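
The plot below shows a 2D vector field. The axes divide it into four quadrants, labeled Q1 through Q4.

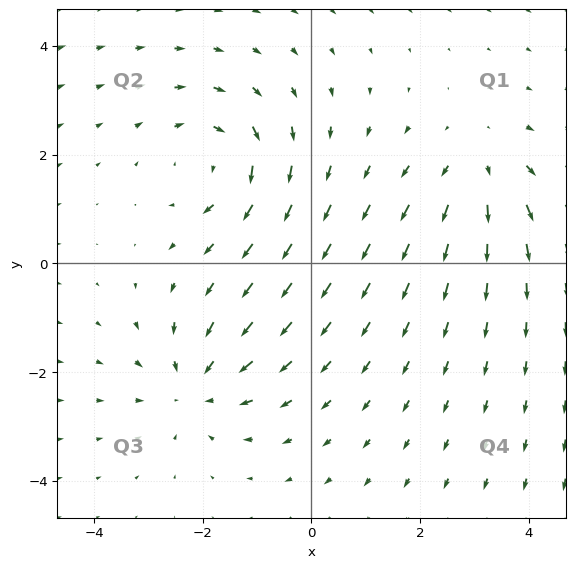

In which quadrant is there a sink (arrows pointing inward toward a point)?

Q3

The sink sits at approximately (-2.1, -2.3), which lies in quadrant Q3. The divergence there is about -3, negative as expected for a sink.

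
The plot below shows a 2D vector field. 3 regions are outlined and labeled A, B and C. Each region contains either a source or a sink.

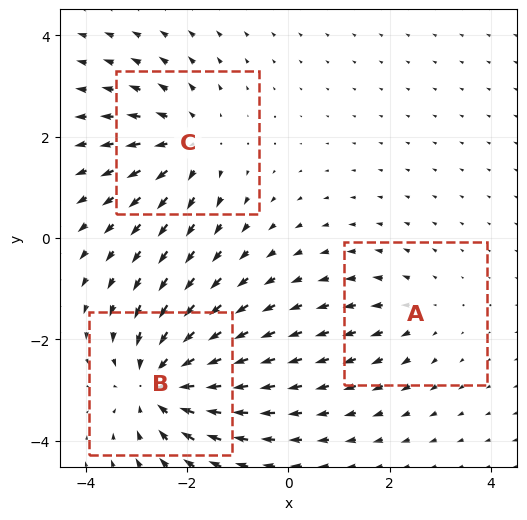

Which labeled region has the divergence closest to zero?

Divergence at each region's feature centre — A: about +2, B: about -5, C: about +3. Region A is closest to zero.

A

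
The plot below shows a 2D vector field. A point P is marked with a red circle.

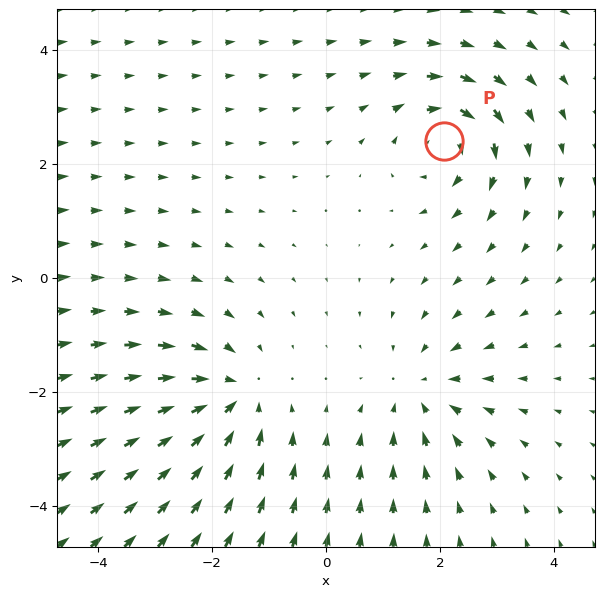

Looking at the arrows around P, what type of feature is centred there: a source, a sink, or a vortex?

At P (2.1, 2.4) the arrows circulate clockwise. Divergence ≈0, curl about -5 — near-zero divergence with nonzero curl is a vortex.

vortex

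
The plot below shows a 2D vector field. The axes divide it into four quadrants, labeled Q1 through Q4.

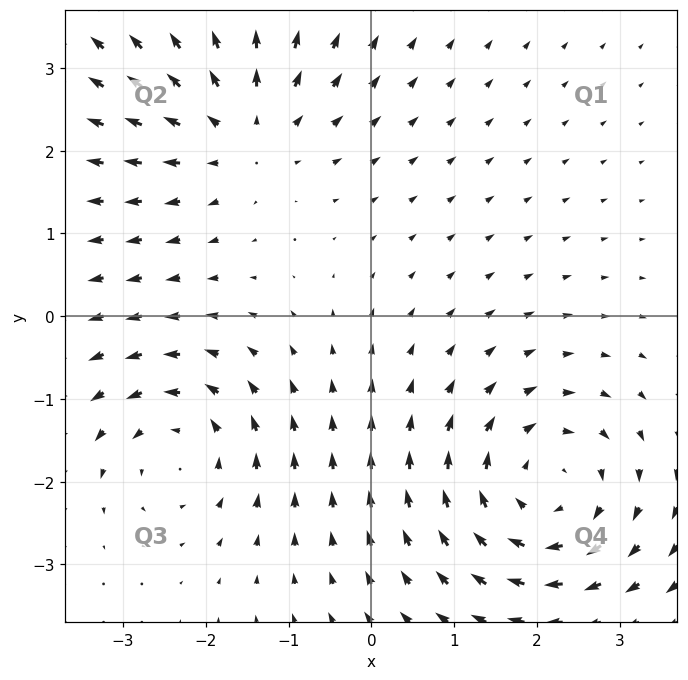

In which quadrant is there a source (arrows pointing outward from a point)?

Q2

The source sits at approximately (-1.6, 2.2), which lies in quadrant Q2. The divergence there is about +4, positive as expected for a source.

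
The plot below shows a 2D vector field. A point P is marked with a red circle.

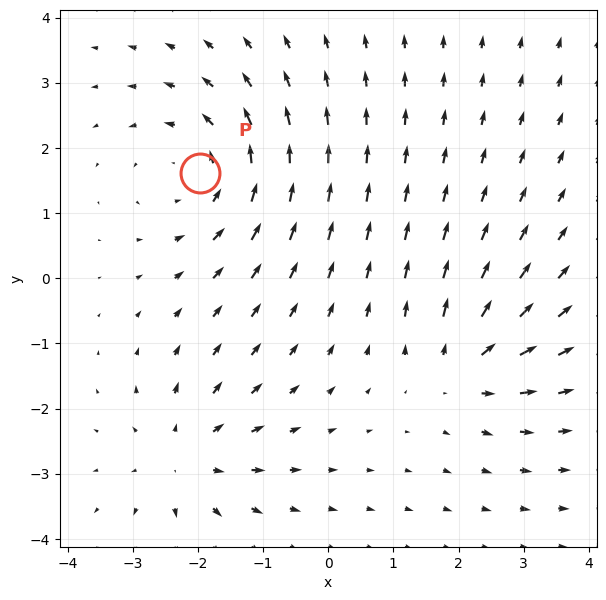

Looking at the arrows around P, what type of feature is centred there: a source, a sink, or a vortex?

vortex

At P (-2.0, 1.6) the arrows circulate counterclockwise. Divergence ≈0, curl about +3 — near-zero divergence with nonzero curl is a vortex.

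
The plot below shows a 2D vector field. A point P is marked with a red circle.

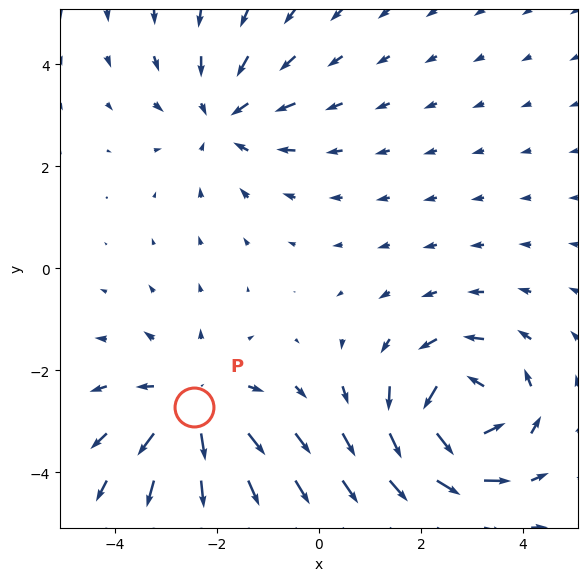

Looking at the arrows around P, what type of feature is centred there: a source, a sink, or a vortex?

source

At P (-2.5, -2.7) the arrows spread outward. Divergence about +3, curl ≈0 — positive divergence with near-zero curl is a source.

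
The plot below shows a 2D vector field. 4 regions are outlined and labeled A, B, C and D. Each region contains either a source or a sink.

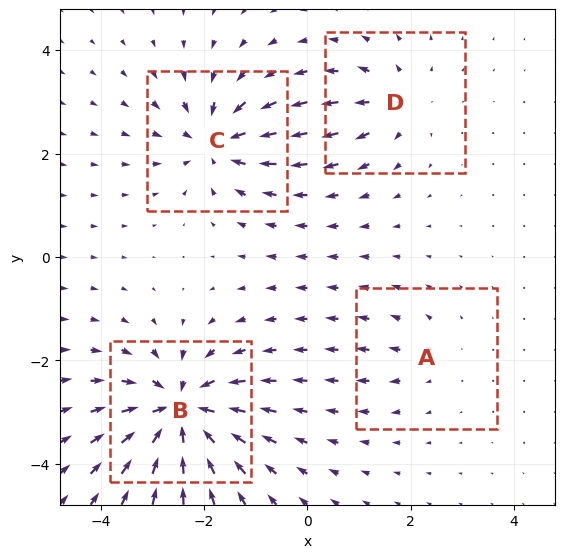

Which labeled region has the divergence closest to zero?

Divergence at each region's feature centre — A: about +2, B: about -8, C: about -6, D: about +4. Region A is closest to zero.

A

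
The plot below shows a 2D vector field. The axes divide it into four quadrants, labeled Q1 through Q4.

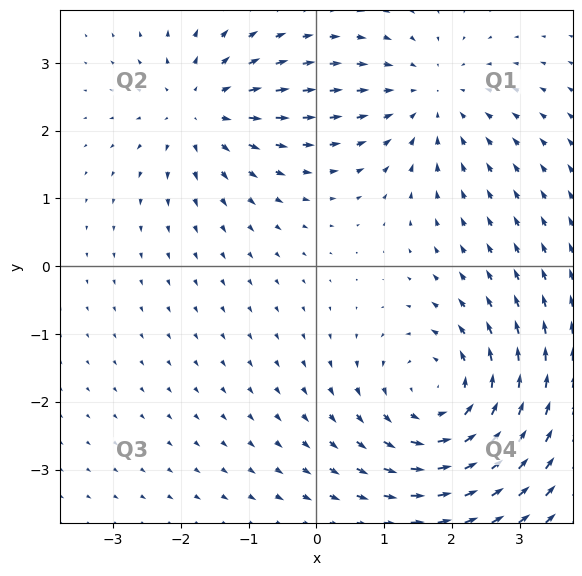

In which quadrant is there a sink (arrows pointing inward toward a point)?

The sink sits at approximately (1.7, 2.5), which lies in quadrant Q1. The divergence there is about -2, negative as expected for a sink.

Q1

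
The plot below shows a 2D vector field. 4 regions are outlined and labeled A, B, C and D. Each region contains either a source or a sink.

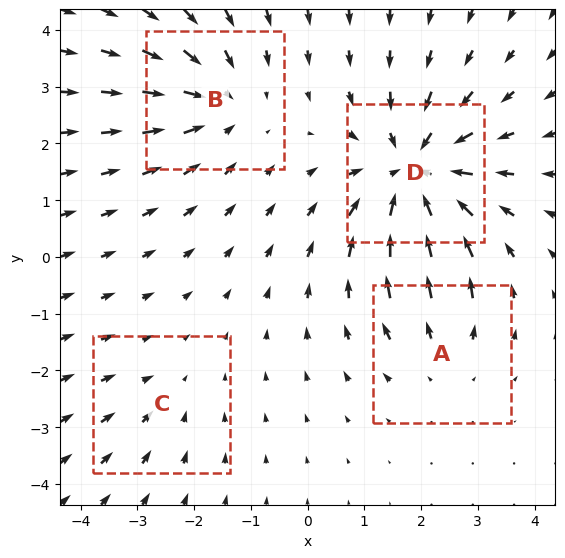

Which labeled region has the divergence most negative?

D

Divergence at each region's feature centre — A: about +3, B: about -4, C: about -2, D: about -6. Region D is most negative.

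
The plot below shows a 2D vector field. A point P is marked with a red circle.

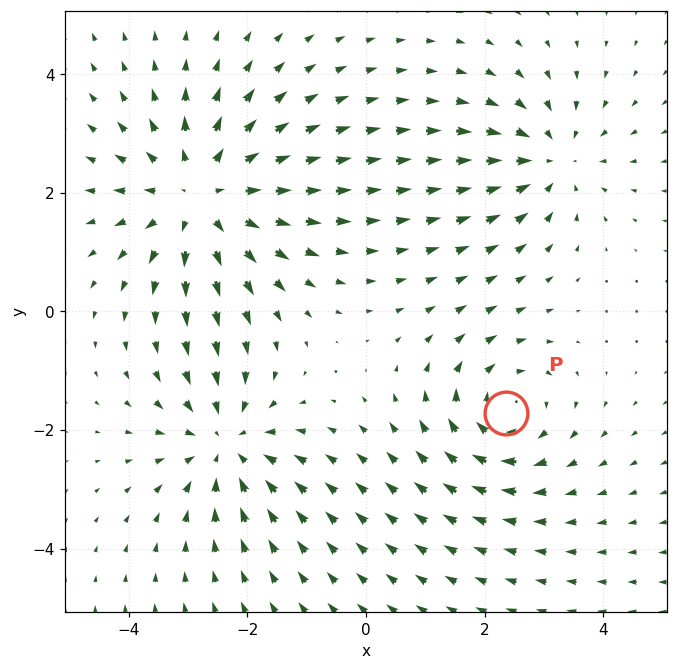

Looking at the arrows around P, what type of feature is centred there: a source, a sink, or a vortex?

vortex

At P (2.4, -1.7) the arrows circulate clockwise. Divergence ≈0, curl about -3 — near-zero divergence with nonzero curl is a vortex.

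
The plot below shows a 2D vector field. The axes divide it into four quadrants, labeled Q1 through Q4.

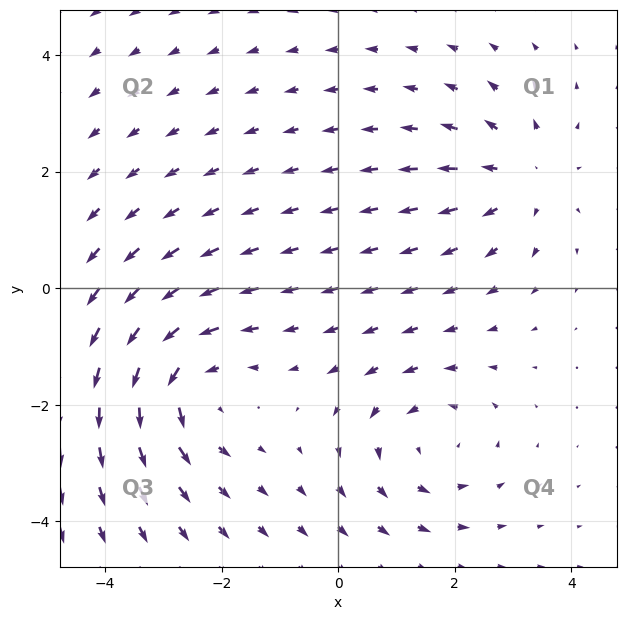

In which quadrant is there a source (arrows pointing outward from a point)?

Q1

The source sits at approximately (3.2, 1.9), which lies in quadrant Q1. The divergence there is about +3, positive as expected for a source.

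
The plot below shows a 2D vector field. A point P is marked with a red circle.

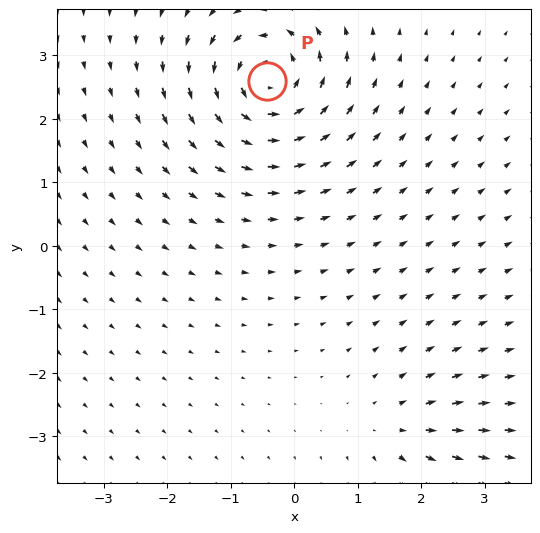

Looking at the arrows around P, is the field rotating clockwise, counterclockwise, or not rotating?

Near P at (-0.4, 2.6) the arrows circulate counterclockwise. The curl (z-component) there is about +6; positive curl means counterclockwise rotation.

counterclockwise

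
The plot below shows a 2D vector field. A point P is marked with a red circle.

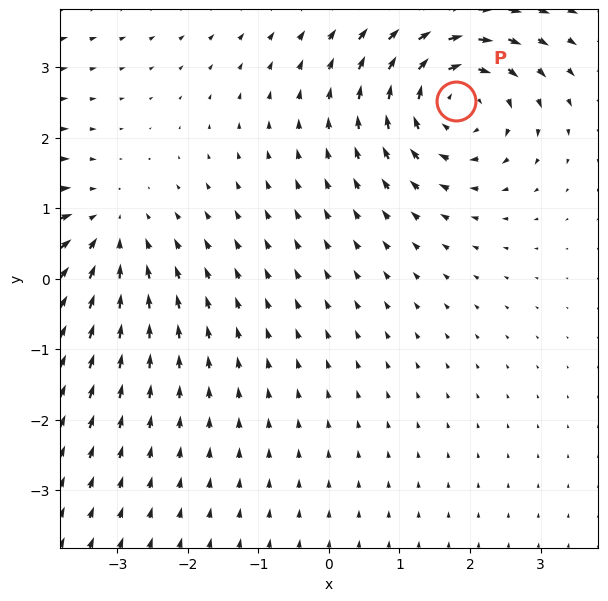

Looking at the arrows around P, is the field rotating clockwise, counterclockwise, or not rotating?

Near P at (1.8, 2.5) the arrows circulate clockwise. The curl (z-component) there is about -4; negative curl means clockwise rotation.

clockwise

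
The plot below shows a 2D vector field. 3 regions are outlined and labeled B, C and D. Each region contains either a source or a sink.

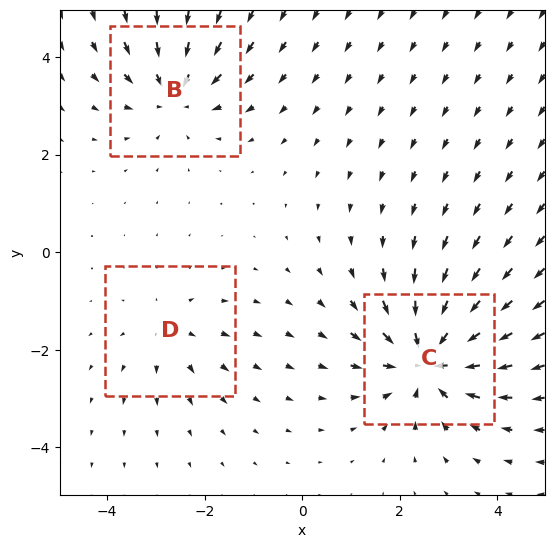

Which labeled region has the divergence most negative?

Divergence at each region's feature centre — B: about -3, C: about -5, D: about +2. Region C is most negative.

C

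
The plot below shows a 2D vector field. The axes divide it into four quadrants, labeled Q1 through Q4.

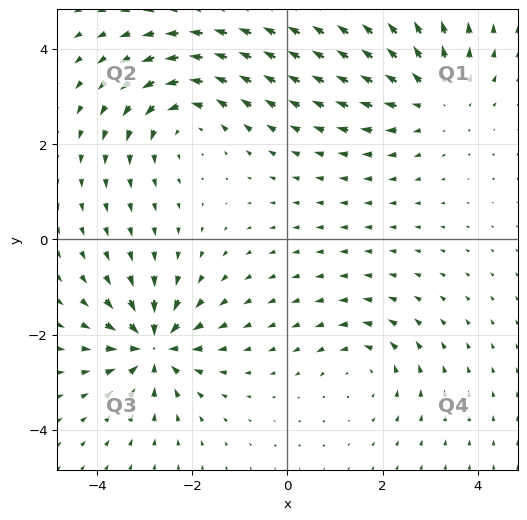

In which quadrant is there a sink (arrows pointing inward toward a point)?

Q3

The sink sits at approximately (-2.8, -2.2), which lies in quadrant Q3. The divergence there is about -6, negative as expected for a sink.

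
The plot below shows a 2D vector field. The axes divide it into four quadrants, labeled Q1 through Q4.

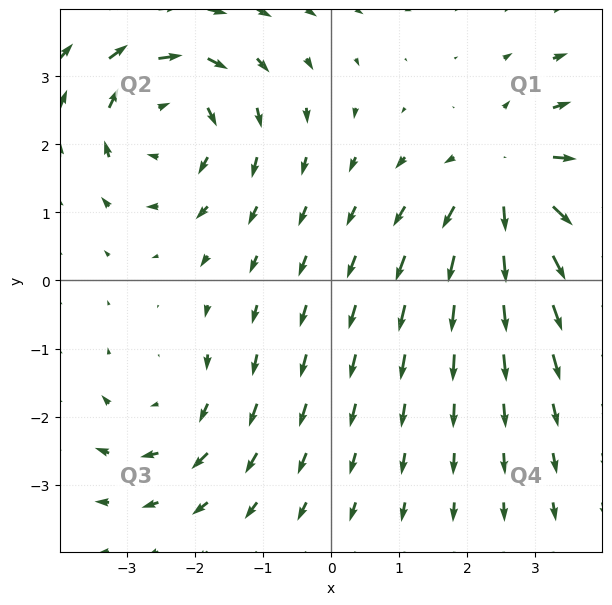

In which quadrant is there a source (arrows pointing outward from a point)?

Q1

The source sits at approximately (2.7, 1.4), which lies in quadrant Q1. The divergence there is about +4, positive as expected for a source.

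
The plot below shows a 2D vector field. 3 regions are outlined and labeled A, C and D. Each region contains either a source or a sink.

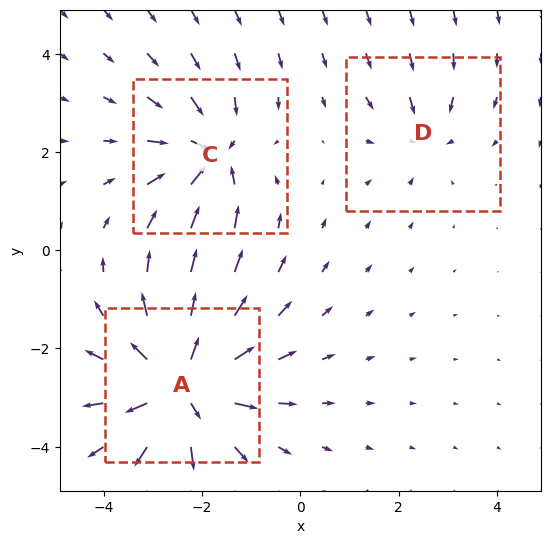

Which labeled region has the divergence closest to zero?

Divergence at each region's feature centre — A: about +6, C: about -4, D: about -2. Region D is closest to zero.

D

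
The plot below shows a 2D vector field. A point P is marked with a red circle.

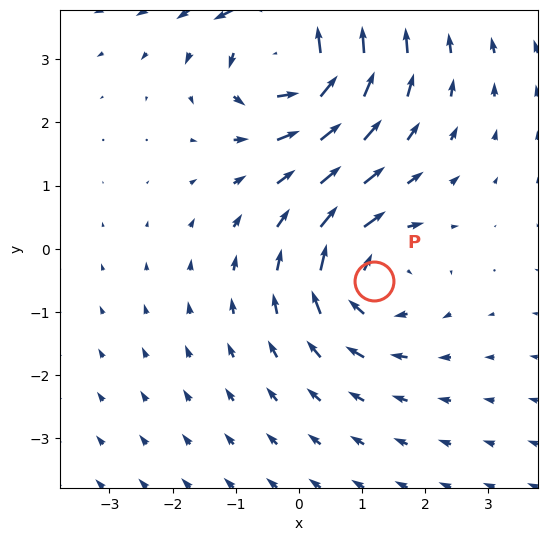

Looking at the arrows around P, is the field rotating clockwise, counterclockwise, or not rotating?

clockwise

Near P at (1.2, -0.5) the arrows circulate clockwise. The curl (z-component) there is about -4; negative curl means clockwise rotation.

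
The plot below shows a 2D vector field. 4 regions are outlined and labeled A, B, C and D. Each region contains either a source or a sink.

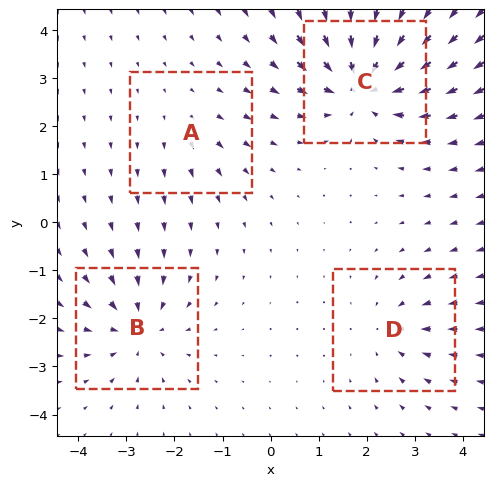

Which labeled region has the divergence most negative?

C

Divergence at each region's feature centre — A: about +2, B: about -5, C: about -8, D: about -4. Region C is most negative.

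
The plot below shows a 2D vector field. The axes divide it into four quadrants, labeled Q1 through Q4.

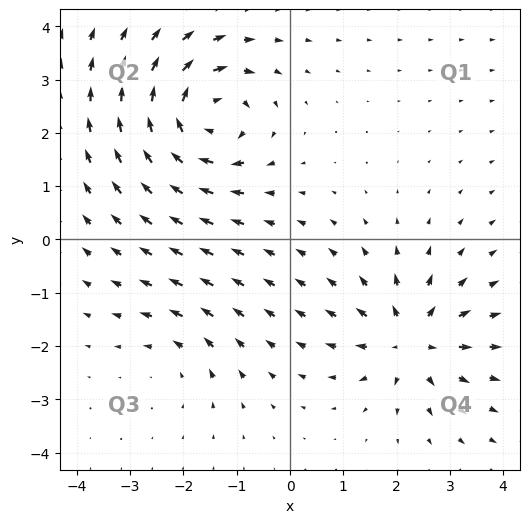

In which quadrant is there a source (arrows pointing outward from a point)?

The source sits at approximately (2.3, -1.9), which lies in quadrant Q4. The divergence there is about +5, positive as expected for a source.

Q4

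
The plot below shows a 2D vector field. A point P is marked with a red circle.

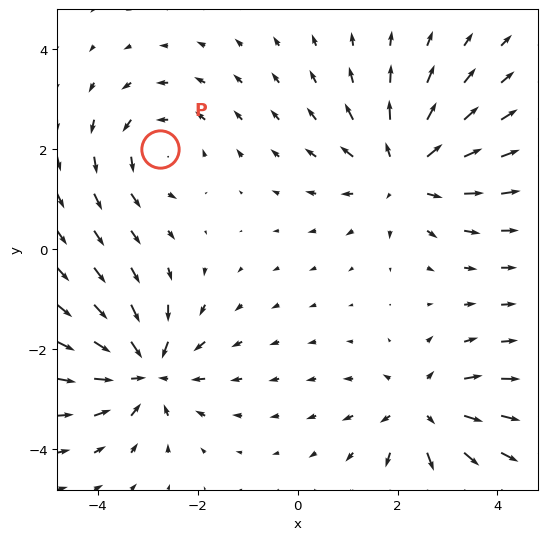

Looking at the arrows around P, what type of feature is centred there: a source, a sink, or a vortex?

vortex

At P (-2.8, 2.0) the arrows circulate counterclockwise. Divergence ≈0, curl about +3 — near-zero divergence with nonzero curl is a vortex.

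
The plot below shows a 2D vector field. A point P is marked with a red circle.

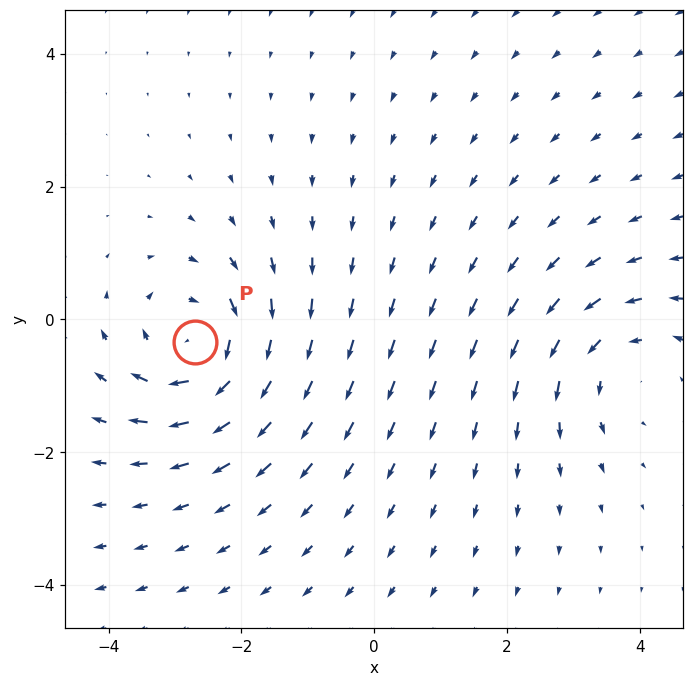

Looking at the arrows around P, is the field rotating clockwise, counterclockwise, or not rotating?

Near P at (-2.7, -0.3) the arrows circulate clockwise. The curl (z-component) there is about -5; negative curl means clockwise rotation.

clockwise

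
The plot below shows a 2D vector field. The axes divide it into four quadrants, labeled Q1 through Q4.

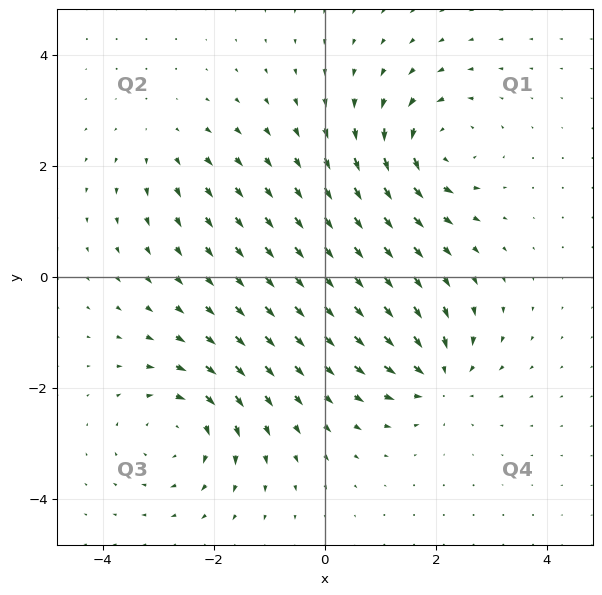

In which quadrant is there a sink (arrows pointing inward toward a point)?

The sink sits at approximately (2.0, -1.8), which lies in quadrant Q4. The divergence there is about -5, negative as expected for a sink.

Q4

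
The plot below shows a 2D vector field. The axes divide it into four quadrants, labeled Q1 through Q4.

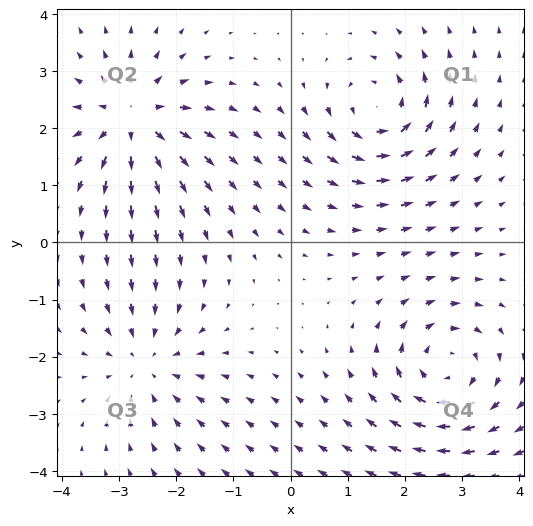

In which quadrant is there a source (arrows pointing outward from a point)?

The source sits at approximately (-2.8, 2.2), which lies in quadrant Q2. The divergence there is about +4, positive as expected for a source.

Q2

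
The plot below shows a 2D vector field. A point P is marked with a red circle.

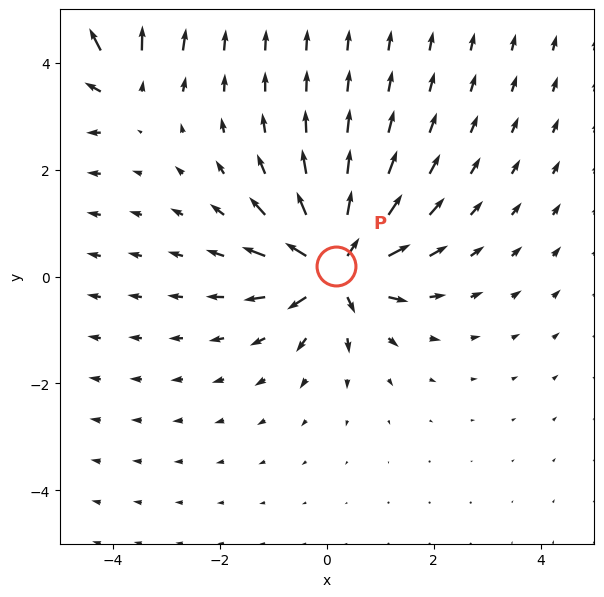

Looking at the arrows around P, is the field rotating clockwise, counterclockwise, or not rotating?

Near P at (0.2, 0.2) the arrows show no circulation. The curl there is ≈0.

not rotating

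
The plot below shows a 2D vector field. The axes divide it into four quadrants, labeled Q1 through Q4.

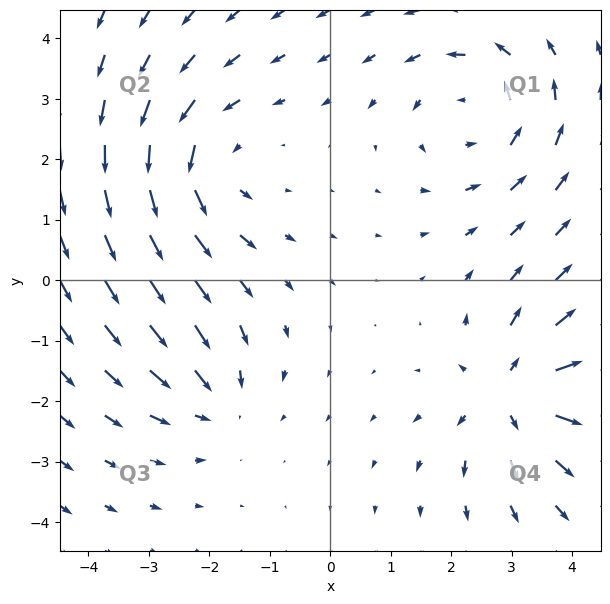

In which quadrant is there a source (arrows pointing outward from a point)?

The source sits at approximately (3.0, -1.9), which lies in quadrant Q4. The divergence there is about +5, positive as expected for a source.

Q4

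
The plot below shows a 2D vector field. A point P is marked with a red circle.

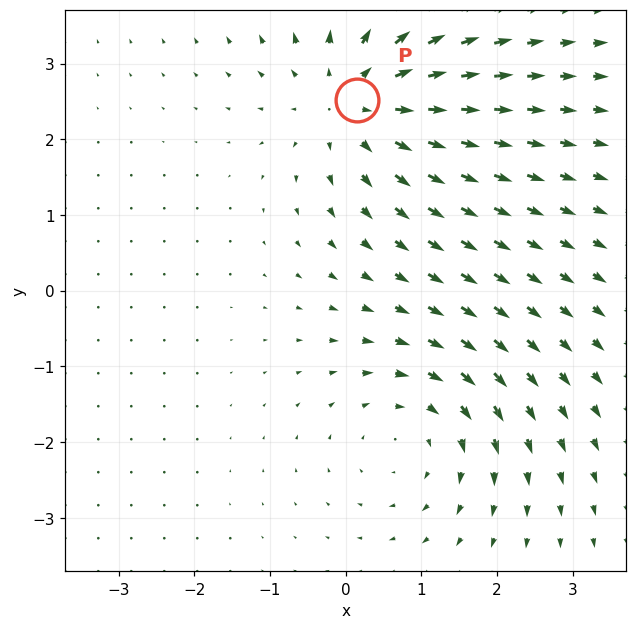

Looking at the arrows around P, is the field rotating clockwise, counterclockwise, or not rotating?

not rotating

Near P at (0.2, 2.5) the arrows show no circulation. The curl there is ≈0.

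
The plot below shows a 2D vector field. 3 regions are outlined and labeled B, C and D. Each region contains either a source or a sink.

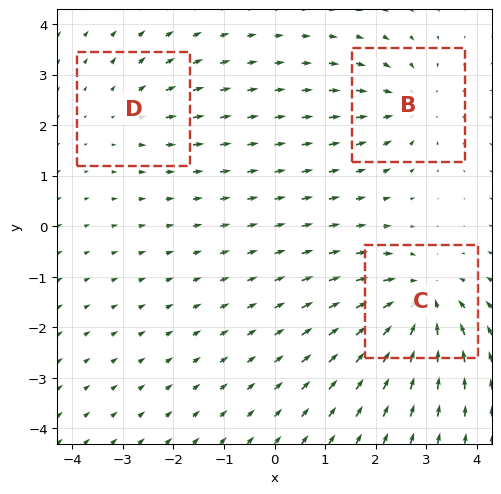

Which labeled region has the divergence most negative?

C

Divergence at each region's feature centre — B: about -3, C: about -5, D: about +2. Region C is most negative.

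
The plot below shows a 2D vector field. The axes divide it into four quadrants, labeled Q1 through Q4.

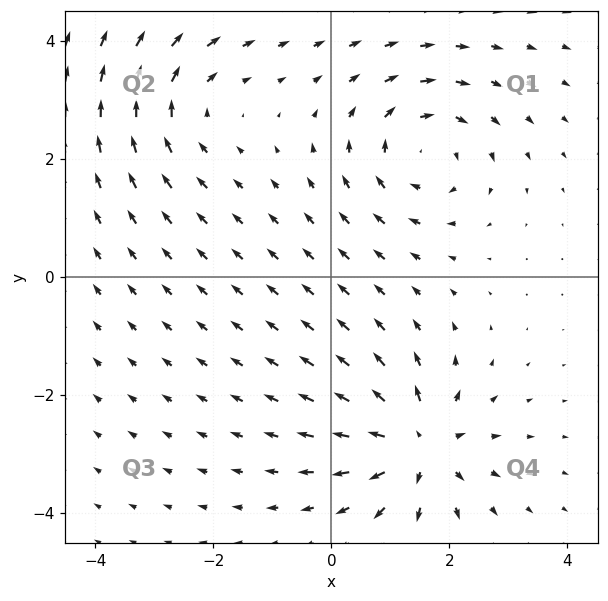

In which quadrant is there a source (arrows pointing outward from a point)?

The source sits at approximately (1.5, -2.9), which lies in quadrant Q4. The divergence there is about +5, positive as expected for a source.

Q4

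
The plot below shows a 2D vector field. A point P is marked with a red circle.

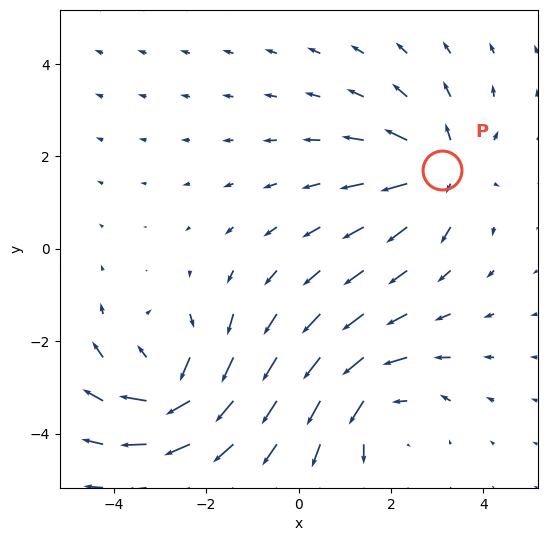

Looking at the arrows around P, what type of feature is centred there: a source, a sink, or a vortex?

At P (3.1, 1.7) the arrows spread outward. Divergence about +4, curl ≈0 — positive divergence with near-zero curl is a source.

source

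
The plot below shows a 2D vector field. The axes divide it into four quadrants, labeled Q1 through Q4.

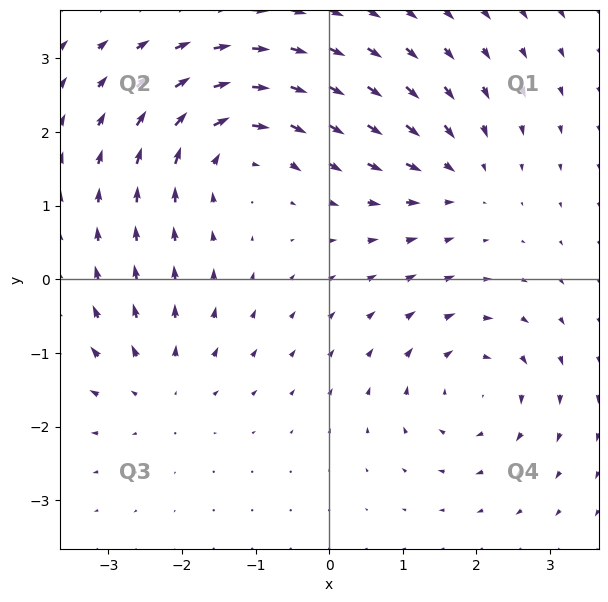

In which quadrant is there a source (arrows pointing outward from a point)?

Q3

The source sits at approximately (-2.3, -1.5), which lies in quadrant Q3. The divergence there is about +4, positive as expected for a source.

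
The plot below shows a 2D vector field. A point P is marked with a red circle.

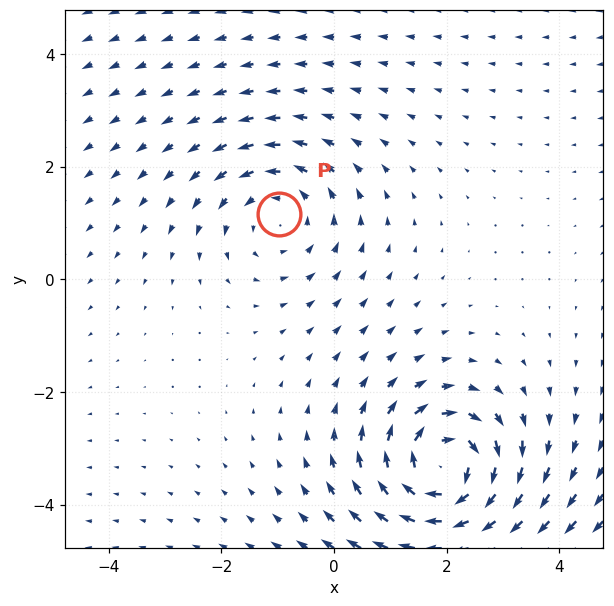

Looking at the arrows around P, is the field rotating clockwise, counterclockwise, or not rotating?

counterclockwise

Near P at (-1.0, 1.2) the arrows circulate counterclockwise. The curl (z-component) there is about +2; positive curl means counterclockwise rotation.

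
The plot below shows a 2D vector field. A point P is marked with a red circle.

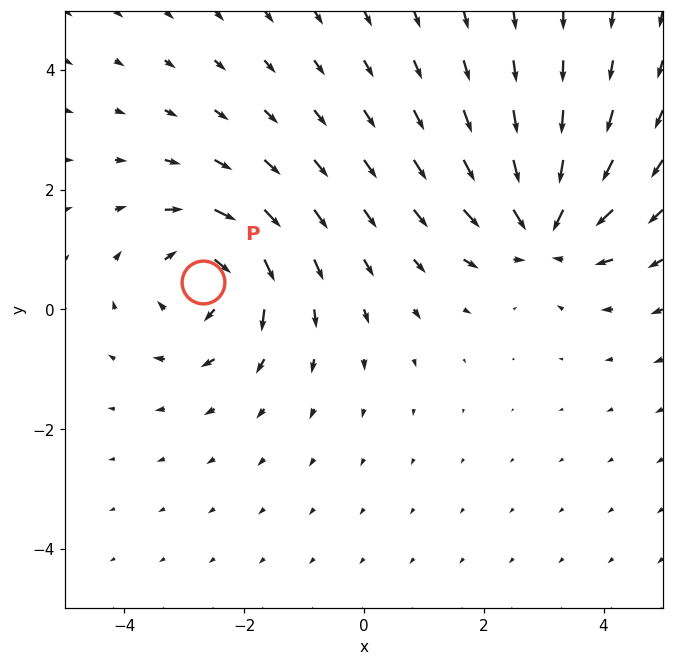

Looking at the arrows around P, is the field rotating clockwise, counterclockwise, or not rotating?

clockwise

Near P at (-2.7, 0.5) the arrows circulate clockwise. The curl (z-component) there is about -3; negative curl means clockwise rotation.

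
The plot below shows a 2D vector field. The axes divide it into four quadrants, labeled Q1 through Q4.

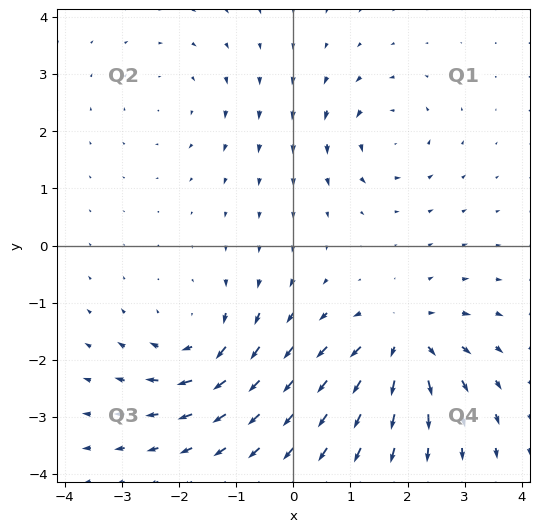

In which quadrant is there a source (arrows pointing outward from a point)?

Q4

The source sits at approximately (1.9, -1.7), which lies in quadrant Q4. The divergence there is about +6, positive as expected for a source.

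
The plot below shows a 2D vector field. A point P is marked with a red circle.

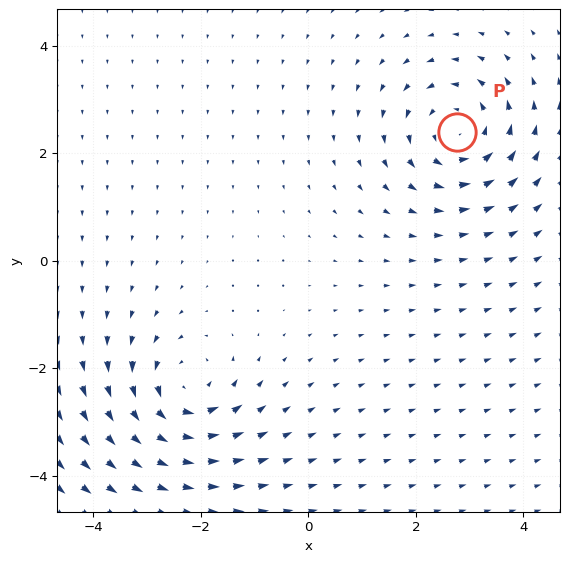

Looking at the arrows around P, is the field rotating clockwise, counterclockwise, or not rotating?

Near P at (2.8, 2.4) the arrows circulate counterclockwise. The curl (z-component) there is about +5; positive curl means counterclockwise rotation.

counterclockwise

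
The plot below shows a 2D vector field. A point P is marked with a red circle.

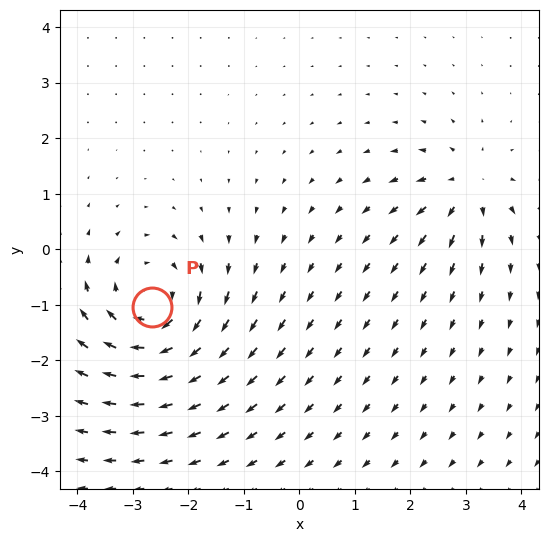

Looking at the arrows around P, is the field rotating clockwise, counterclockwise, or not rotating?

Near P at (-2.6, -1.0) the arrows circulate clockwise. The curl (z-component) there is about -5; negative curl means clockwise rotation.

clockwise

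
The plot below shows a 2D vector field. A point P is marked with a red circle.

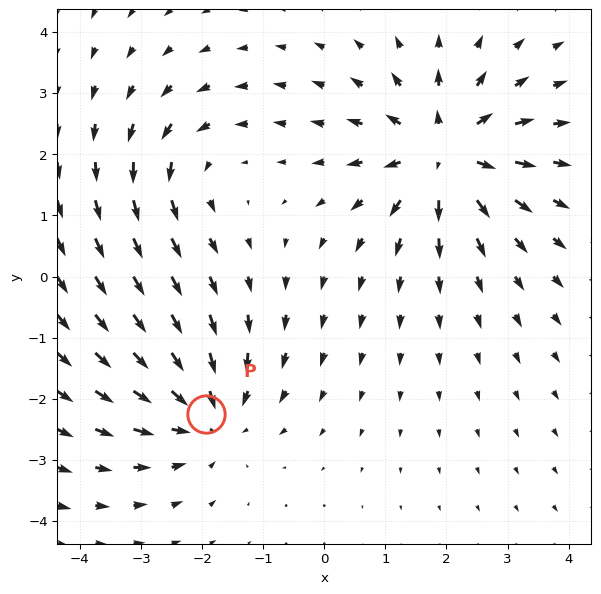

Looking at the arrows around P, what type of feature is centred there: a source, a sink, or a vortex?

At P (-1.9, -2.3) the arrows converge inward. Divergence about -3, curl ≈0 — negative divergence with near-zero curl is a sink.

sink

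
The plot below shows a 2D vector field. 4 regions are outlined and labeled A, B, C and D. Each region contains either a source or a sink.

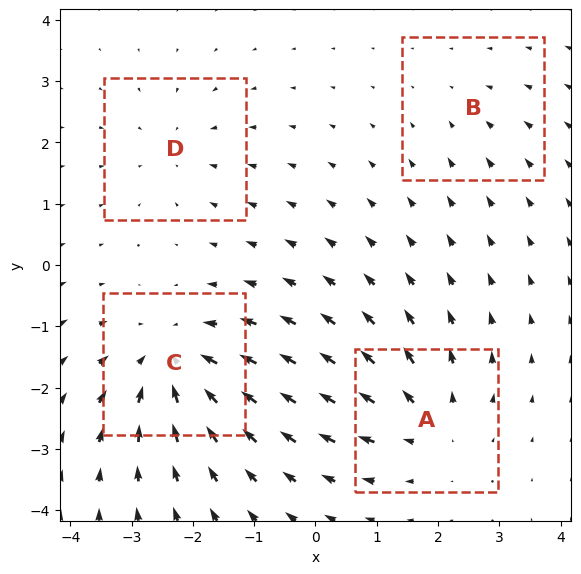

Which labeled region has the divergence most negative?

Divergence at each region's feature centre — A: about +5, B: about -2, C: about -6, D: about -3. Region C is most negative.

C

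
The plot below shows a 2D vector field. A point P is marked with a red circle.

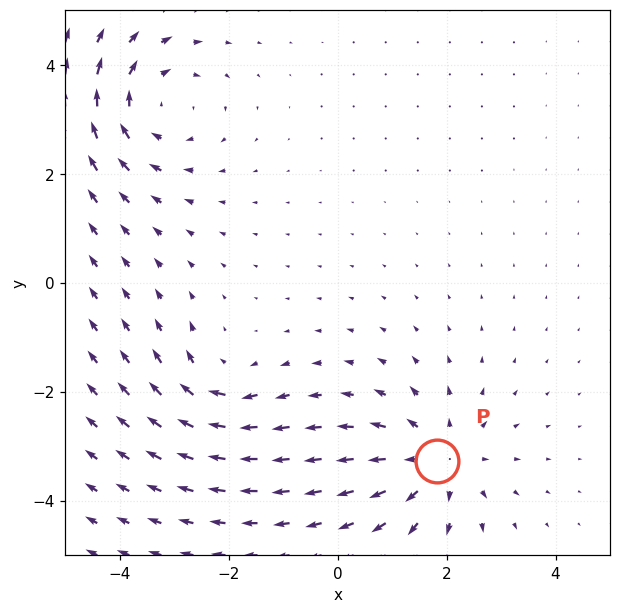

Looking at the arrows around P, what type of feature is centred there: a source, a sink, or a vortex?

source

At P (1.8, -3.3) the arrows spread outward. Divergence about +5, curl ≈0 — positive divergence with near-zero curl is a source.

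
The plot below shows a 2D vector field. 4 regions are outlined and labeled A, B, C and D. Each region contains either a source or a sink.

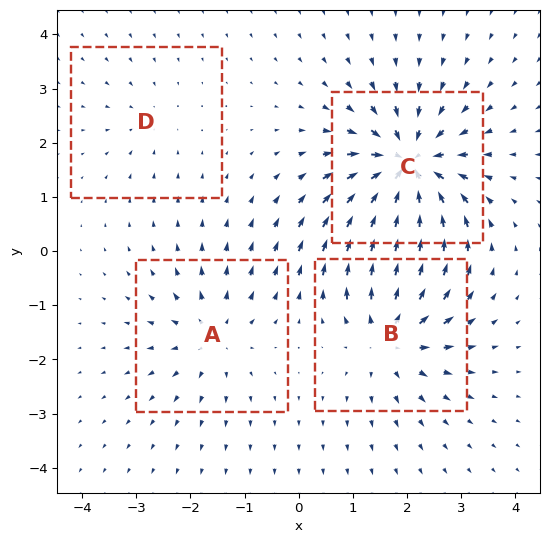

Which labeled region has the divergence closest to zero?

Divergence at each region's feature centre — A: about +4, B: about +6, C: about -8, D: about -2. Region D is closest to zero.

D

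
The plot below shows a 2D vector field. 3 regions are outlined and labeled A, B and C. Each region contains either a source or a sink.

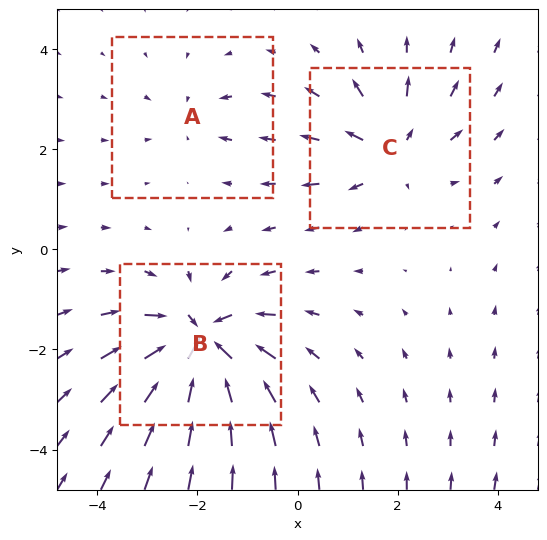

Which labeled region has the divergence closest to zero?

A

Divergence at each region's feature centre — A: about -2, B: about -6, C: about +4. Region A is closest to zero.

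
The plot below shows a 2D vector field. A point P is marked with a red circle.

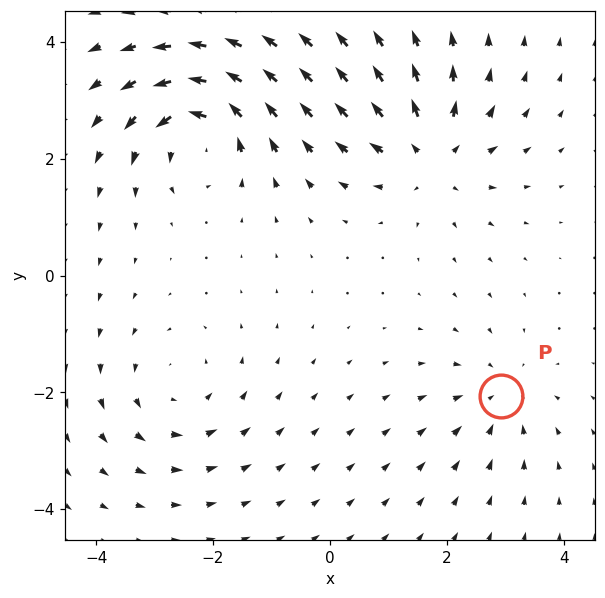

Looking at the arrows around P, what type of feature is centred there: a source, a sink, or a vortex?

sink

At P (2.9, -2.1) the arrows converge inward. Divergence about -3, curl ≈0 — negative divergence with near-zero curl is a sink.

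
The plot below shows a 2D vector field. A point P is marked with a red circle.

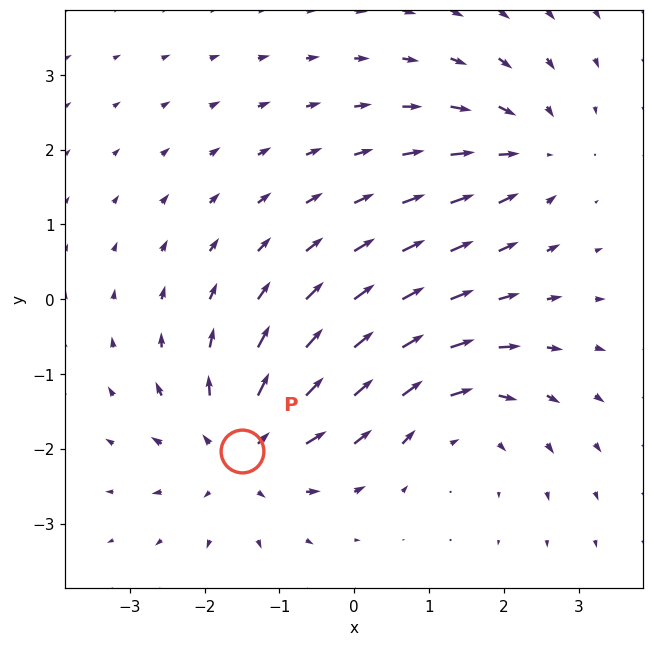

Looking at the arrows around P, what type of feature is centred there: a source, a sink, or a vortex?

At P (-1.5, -2.0) the arrows spread outward. Divergence about +5, curl ≈0 — positive divergence with near-zero curl is a source.

source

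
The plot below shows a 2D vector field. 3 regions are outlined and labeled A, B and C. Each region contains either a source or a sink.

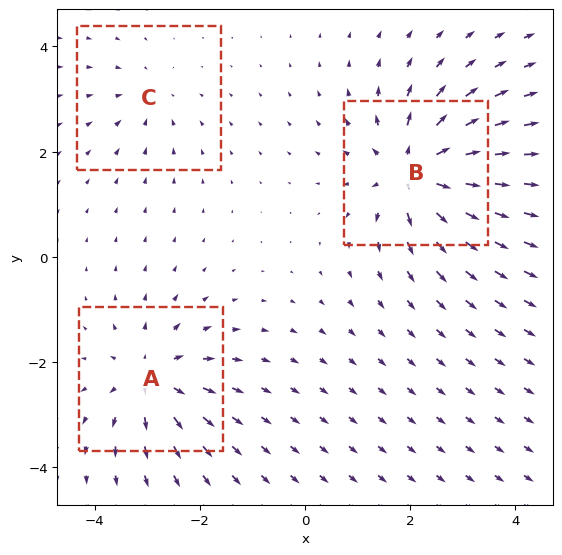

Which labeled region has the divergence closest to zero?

C

Divergence at each region's feature centre — A: about +4, B: about +5, C: about -2. Region C is closest to zero.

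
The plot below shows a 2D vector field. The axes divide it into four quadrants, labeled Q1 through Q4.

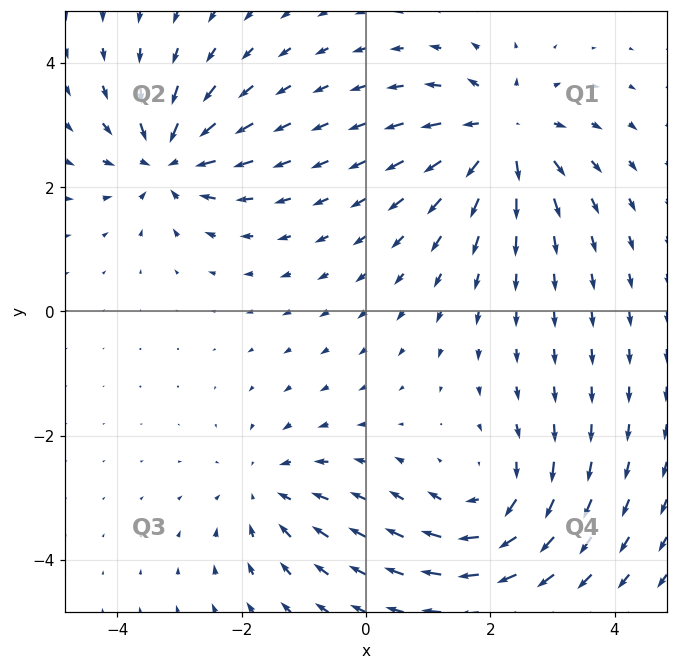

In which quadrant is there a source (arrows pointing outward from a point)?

Q1

The source sits at approximately (2.2, 2.9), which lies in quadrant Q1. The divergence there is about +7, positive as expected for a source.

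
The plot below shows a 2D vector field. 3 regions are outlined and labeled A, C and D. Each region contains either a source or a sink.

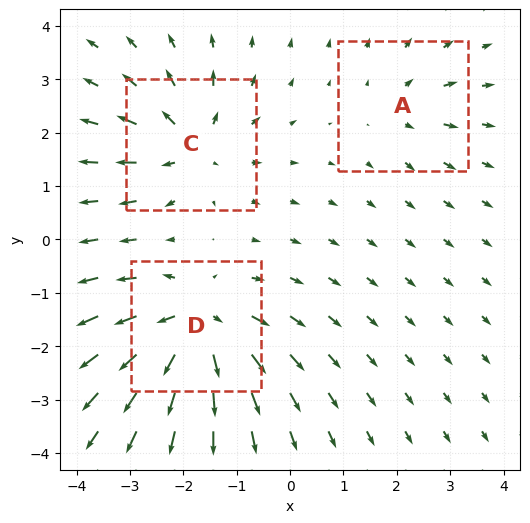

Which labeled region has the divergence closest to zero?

Divergence at each region's feature centre — A: about +2, C: about +4, D: about +6. Region A is closest to zero.

A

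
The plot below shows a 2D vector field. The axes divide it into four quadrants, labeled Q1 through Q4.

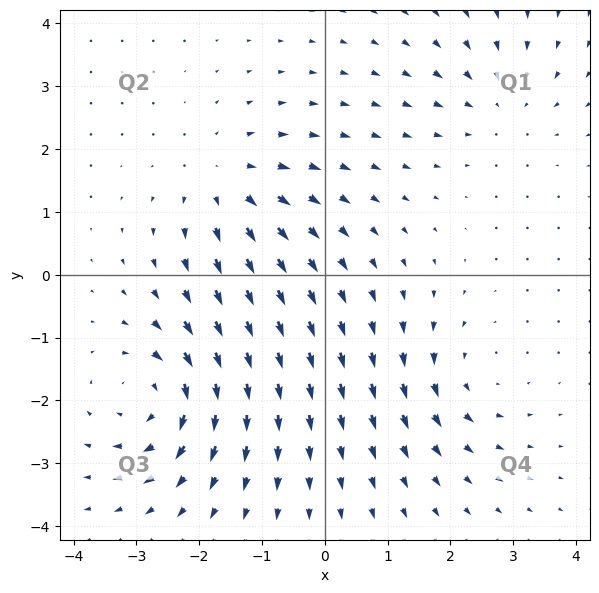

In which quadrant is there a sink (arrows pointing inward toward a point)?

The sink sits at approximately (2.8, 2.7), which lies in quadrant Q1. The divergence there is about -3, negative as expected for a sink.

Q1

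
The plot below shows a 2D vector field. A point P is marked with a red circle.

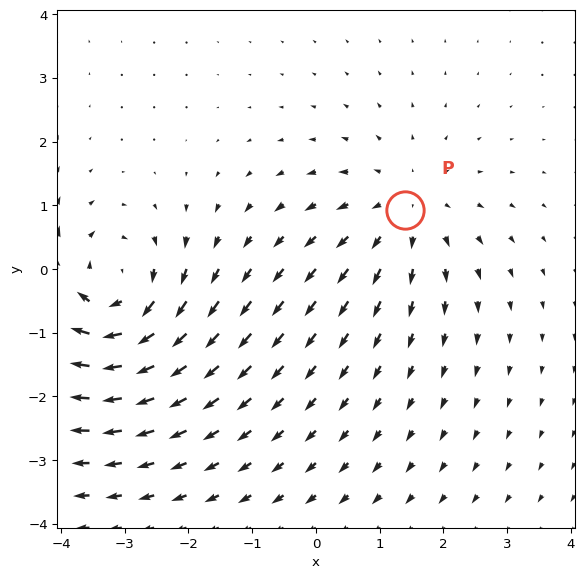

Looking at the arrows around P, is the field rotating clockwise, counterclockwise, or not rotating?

Near P at (1.4, 0.9) the arrows show no circulation. The curl there is ≈0.

not rotating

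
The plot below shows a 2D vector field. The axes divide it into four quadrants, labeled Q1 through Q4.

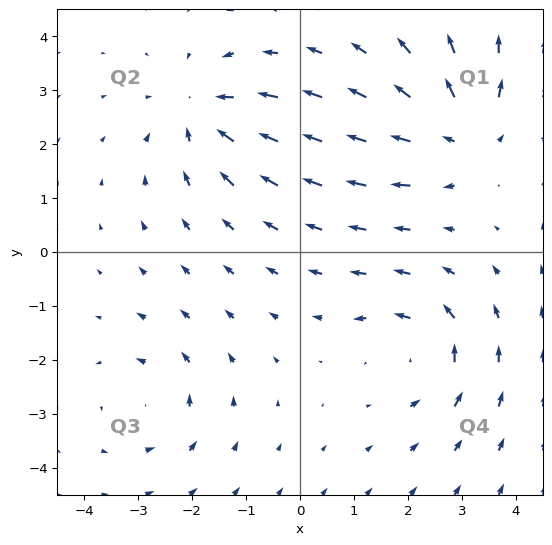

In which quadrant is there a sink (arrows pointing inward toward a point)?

Q2

The sink sits at approximately (-1.8, 2.6), which lies in quadrant Q2. The divergence there is about -4, negative as expected for a sink.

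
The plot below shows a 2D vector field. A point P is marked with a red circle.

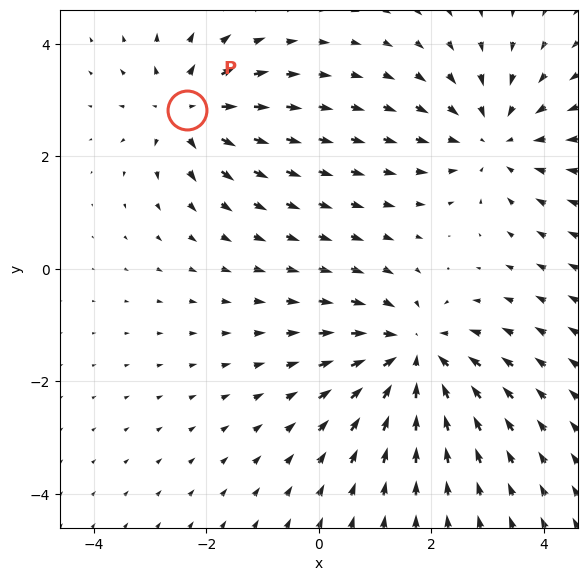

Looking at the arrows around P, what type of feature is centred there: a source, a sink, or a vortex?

source

At P (-2.3, 2.8) the arrows spread outward. Divergence about +4, curl ≈0 — positive divergence with near-zero curl is a source.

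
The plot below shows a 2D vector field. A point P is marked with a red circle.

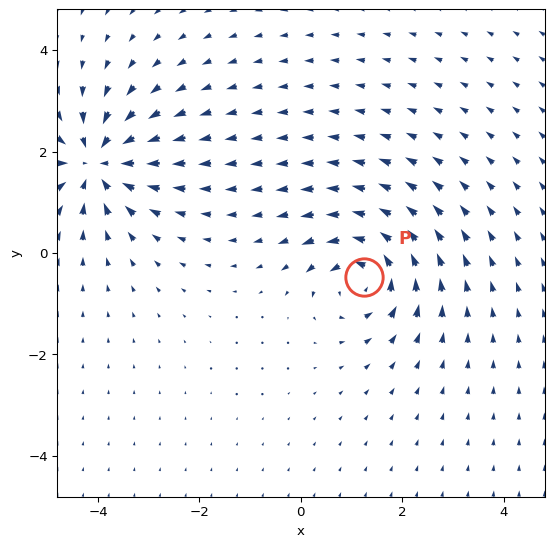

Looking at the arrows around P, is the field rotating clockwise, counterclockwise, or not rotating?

Near P at (1.2, -0.5) the arrows circulate counterclockwise. The curl (z-component) there is about +6; positive curl means counterclockwise rotation.

counterclockwise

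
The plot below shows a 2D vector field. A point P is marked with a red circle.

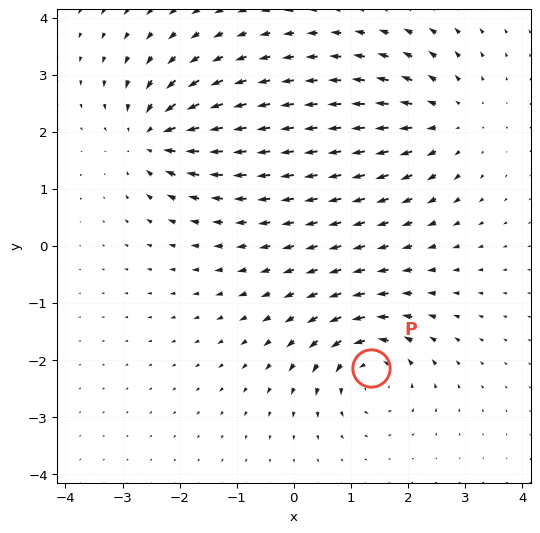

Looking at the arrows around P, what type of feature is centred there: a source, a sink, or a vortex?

At P (1.3, -2.1) the arrows circulate counterclockwise. Divergence ≈0, curl about +5 — near-zero divergence with nonzero curl is a vortex.

vortex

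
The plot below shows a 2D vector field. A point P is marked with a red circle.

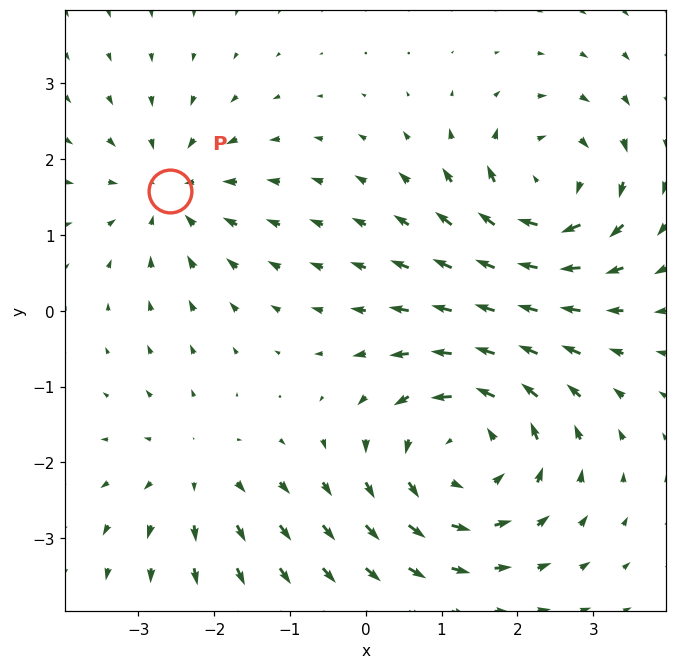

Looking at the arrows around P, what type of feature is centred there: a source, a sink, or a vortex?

At P (-2.6, 1.6) the arrows converge inward. Divergence about -3, curl ≈0 — negative divergence with near-zero curl is a sink.

sink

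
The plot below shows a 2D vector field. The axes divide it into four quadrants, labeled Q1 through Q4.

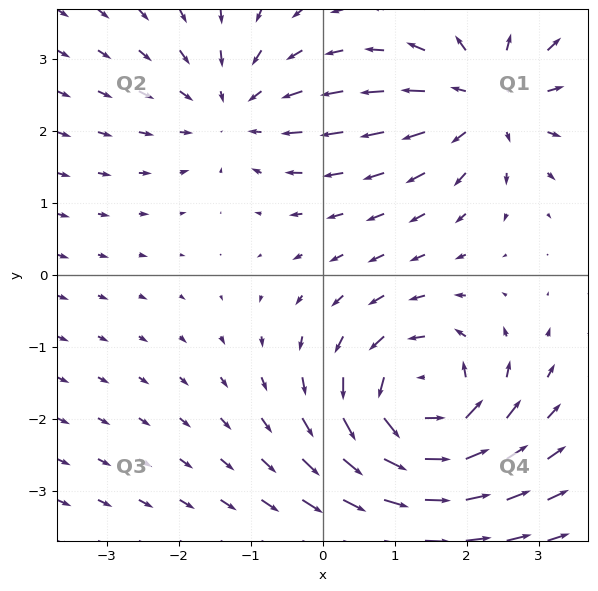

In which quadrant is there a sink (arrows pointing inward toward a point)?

The sink sits at approximately (-1.2, 2.3), which lies in quadrant Q2. The divergence there is about -3, negative as expected for a sink.

Q2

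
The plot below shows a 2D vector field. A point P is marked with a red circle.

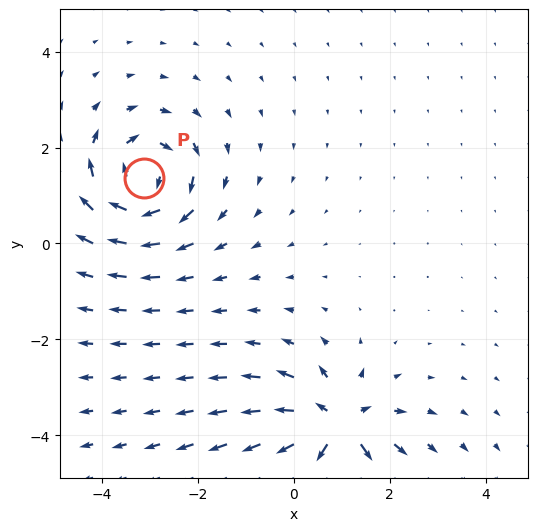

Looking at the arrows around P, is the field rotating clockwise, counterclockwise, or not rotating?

Near P at (-3.1, 1.4) the arrows circulate clockwise. The curl (z-component) there is about -6; negative curl means clockwise rotation.

clockwise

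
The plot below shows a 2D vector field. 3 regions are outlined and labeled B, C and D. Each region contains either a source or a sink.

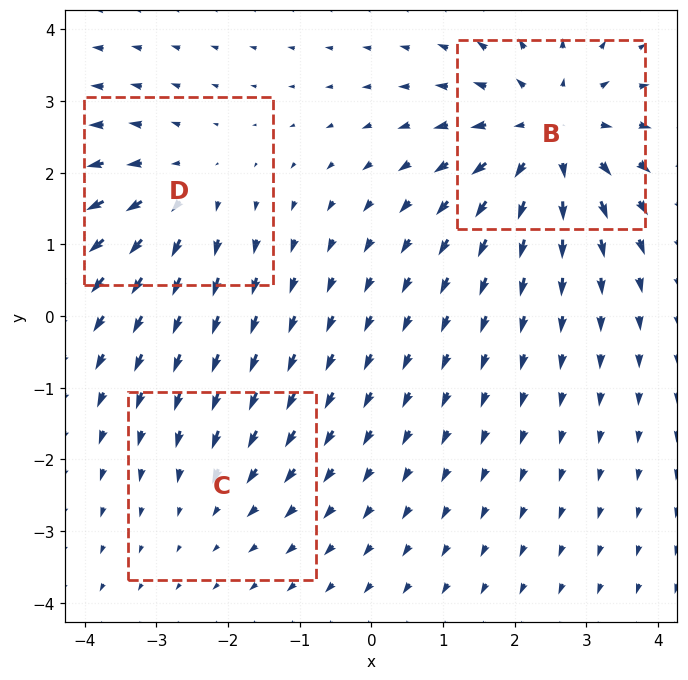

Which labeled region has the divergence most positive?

B

Divergence at each region's feature centre — B: about +4, C: about -2, D: about +3. Region B is most positive.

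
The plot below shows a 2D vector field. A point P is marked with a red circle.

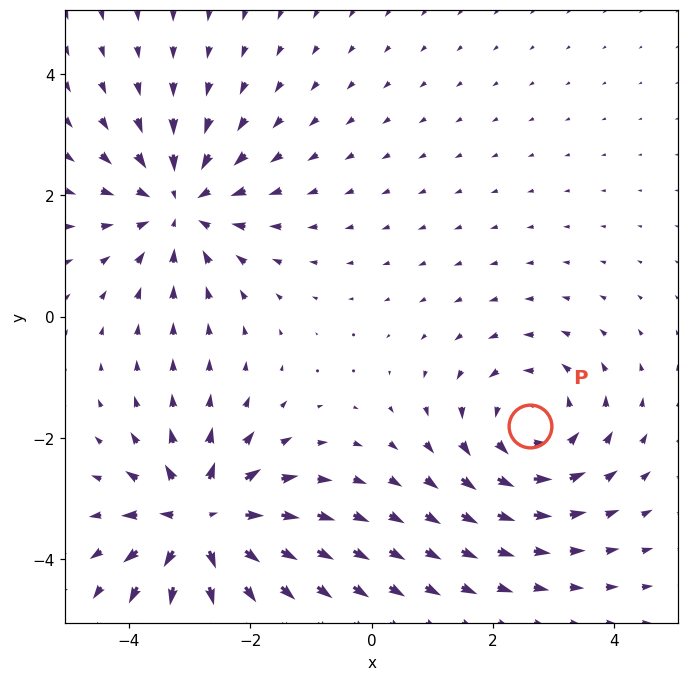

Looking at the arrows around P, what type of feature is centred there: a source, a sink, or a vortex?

At P (2.6, -1.8) the arrows circulate counterclockwise. Divergence ≈0, curl about +4 — near-zero divergence with nonzero curl is a vortex.

vortex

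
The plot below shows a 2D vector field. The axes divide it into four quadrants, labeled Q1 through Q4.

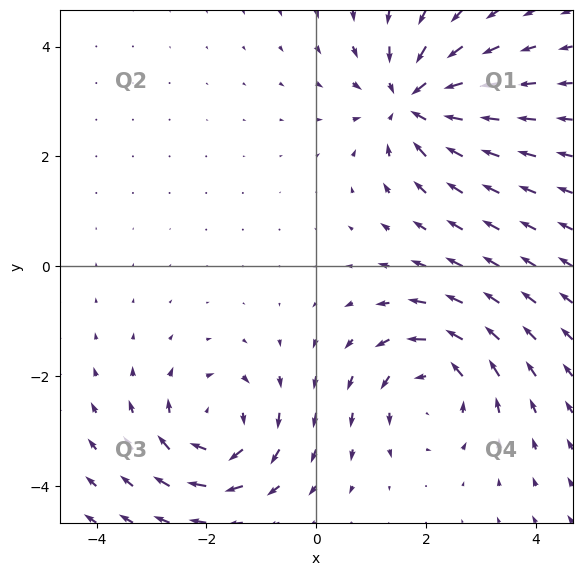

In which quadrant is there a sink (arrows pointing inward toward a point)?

Q1

The sink sits at approximately (1.8, 3.0), which lies in quadrant Q1. The divergence there is about -4, negative as expected for a sink.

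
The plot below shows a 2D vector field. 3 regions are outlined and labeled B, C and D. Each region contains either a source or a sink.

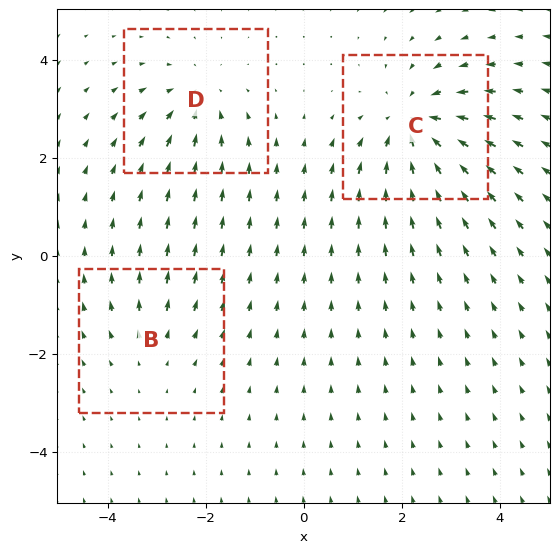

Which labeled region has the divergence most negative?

C

Divergence at each region's feature centre — B: about +2, C: about -5, D: about -3. Region C is most negative.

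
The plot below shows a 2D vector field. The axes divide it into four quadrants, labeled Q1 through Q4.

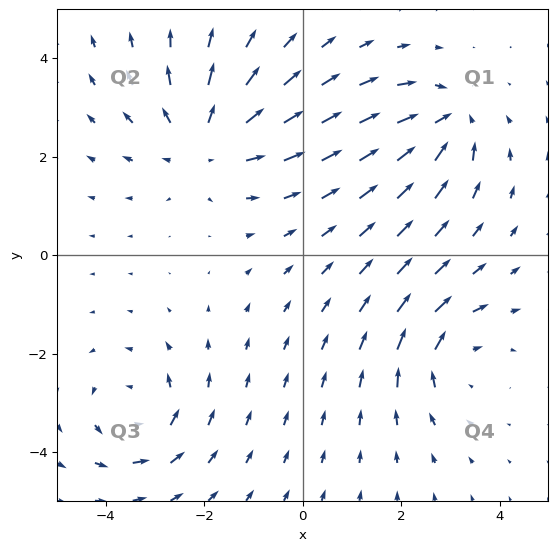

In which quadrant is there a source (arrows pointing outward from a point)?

Q2

The source sits at approximately (-2.0, 2.3), which lies in quadrant Q2. The divergence there is about +4, positive as expected for a source.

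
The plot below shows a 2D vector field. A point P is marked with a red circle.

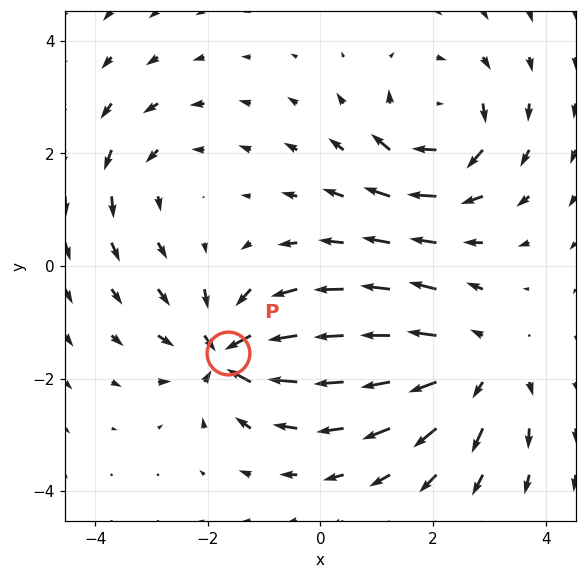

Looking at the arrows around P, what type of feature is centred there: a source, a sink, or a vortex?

sink

At P (-1.6, -1.5) the arrows converge inward. Divergence about -6, curl ≈0 — negative divergence with near-zero curl is a sink.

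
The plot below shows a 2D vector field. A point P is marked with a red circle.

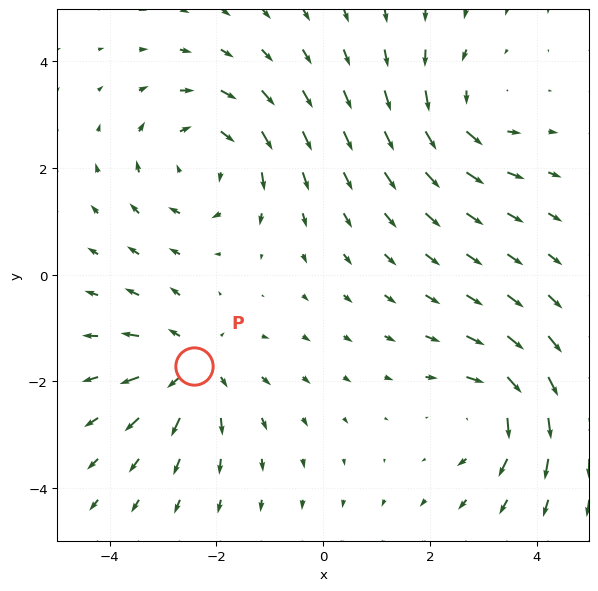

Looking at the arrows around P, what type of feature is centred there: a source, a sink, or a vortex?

source

At P (-2.4, -1.7) the arrows spread outward. Divergence about +4, curl ≈0 — positive divergence with near-zero curl is a source.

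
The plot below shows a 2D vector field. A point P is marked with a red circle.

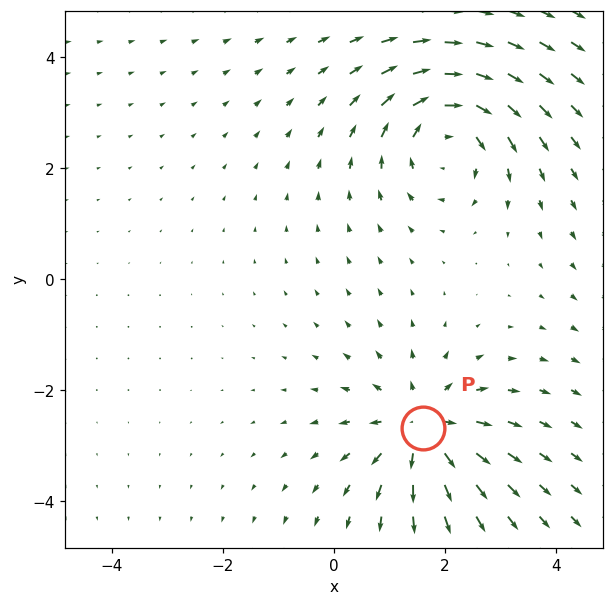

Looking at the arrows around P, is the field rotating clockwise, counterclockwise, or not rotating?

Near P at (1.6, -2.7) the arrows show no circulation. The curl there is ≈0.

not rotating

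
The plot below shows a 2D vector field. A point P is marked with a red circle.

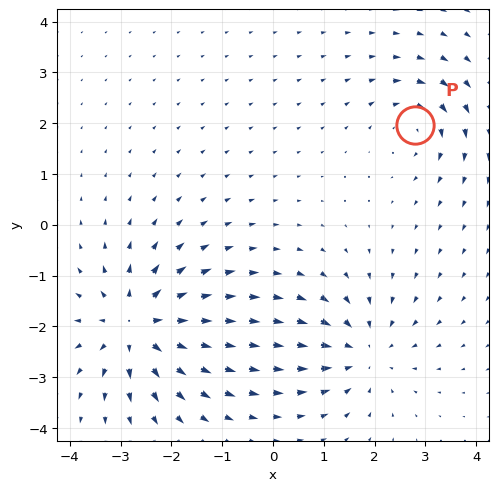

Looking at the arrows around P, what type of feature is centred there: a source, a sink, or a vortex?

vortex

At P (2.8, 2.0) the arrows circulate clockwise. Divergence ≈0, curl about -4 — near-zero divergence with nonzero curl is a vortex.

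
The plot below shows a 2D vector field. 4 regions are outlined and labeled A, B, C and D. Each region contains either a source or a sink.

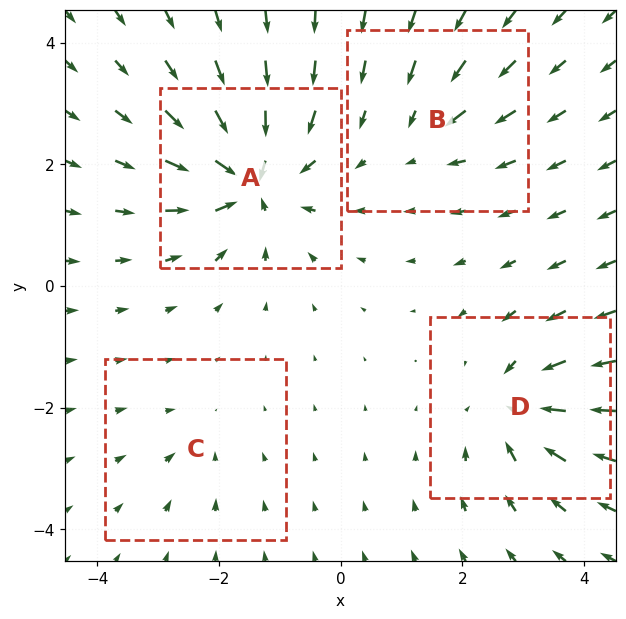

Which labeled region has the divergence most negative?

A

Divergence at each region's feature centre — A: about -9, B: about -4, C: about -3, D: about -7. Region A is most negative.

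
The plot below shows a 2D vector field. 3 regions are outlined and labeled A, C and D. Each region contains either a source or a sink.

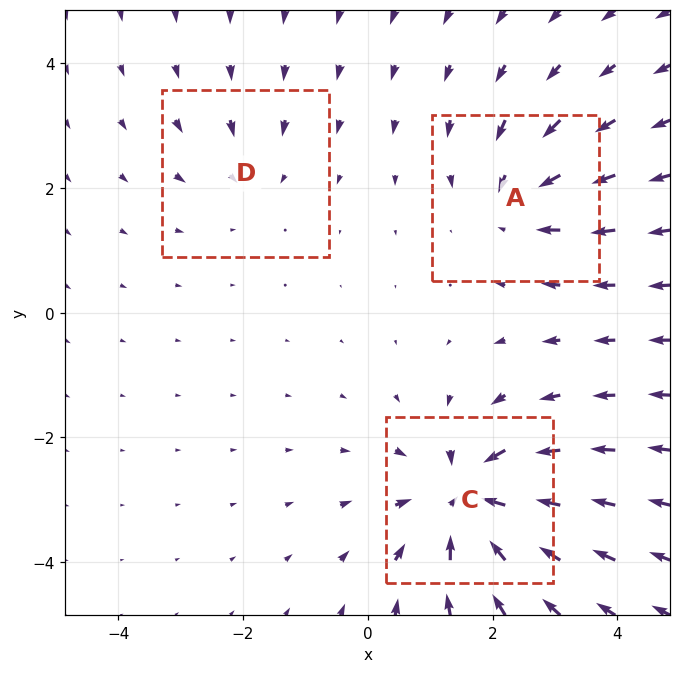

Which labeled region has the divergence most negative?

C

Divergence at each region's feature centre — A: about -4, C: about -6, D: about -2. Region C is most negative.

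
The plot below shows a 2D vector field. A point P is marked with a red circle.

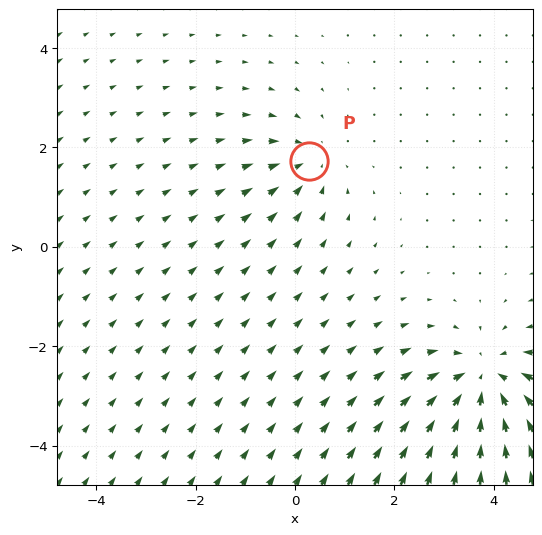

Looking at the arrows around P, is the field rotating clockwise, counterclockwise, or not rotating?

Near P at (0.3, 1.7) the arrows show no circulation. The curl there is ≈0.

not rotating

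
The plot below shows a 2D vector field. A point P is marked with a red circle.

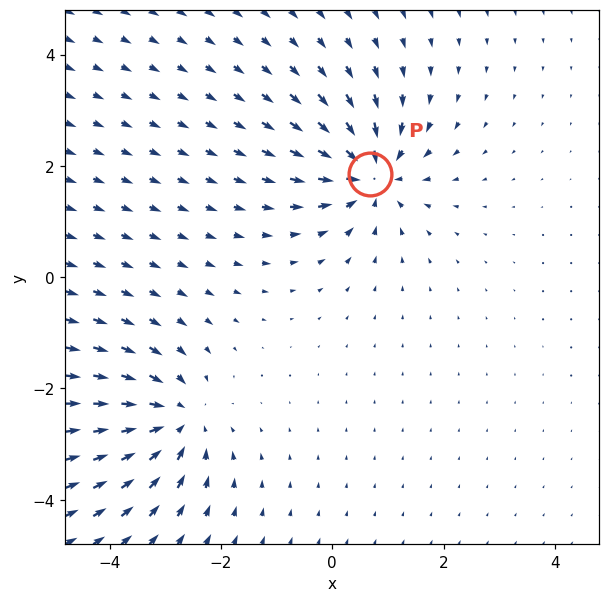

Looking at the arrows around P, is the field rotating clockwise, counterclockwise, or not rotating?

Near P at (0.7, 1.9) the arrows show no circulation. The curl there is ≈0.

not rotating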